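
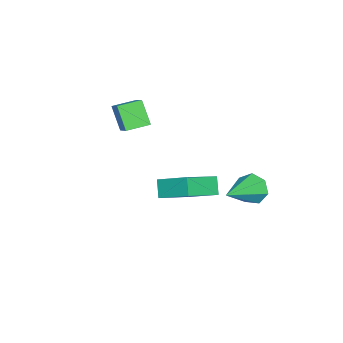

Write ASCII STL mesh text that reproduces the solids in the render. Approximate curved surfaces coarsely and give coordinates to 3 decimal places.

solid 
facet normal -0.888 0.272 -0.371
outer loop
vertex -3.157 4.332 -0.916
vertex -3.539 3.884 -0.331
vertex -3.306 4.681 -0.304
endloop
endfacet
facet normal 0.679 0.696 -0.232
outer loop
vertex -3.157 4.332 -0.916
vertex -3.306 4.681 -0.304
vertex -1.621 3.296 0.471
endloop
endfacet
facet normal -0.888 0.272 -0.371
outer loop
vertex -3.306 4.681 -0.304
vertex -3.539 3.884 -0.331
vertex -3.63 4.43 0.288
endloop
endfacet
facet normal 0.380 0.758 0.530
outer loop
vertex -3.306 4.681 -0.304
vertex -3.63 4.43 0.288
vertex -1.621 3.296 0.471
endloop
endfacet
facet normal -0.888 0.273 -0.371
outer loop
vertex -3.63 4.43 0.288
vertex -3.539 3.884 -0.331
vertex -3.886 3.768 0.414
endloop
endfacet
facet normal 0.013 0.182 0.983
outer loop
vertex -3.63 4.43 0.288
vertex -3.886 3.768 0.414
vertex -1.621 3.296 0.471
endloop
endfacet
facet normal -0.888 0.272 -0.371
outer loop
vertex -3.886 3.768 0.414
vertex -3.539 3.884 -0.331
vertex -3.88 3.194 -0.021
endloop
endfacet
facet normal -0.145 -0.599 0.788
outer loop
vertex -3.886 3.768 0.414
vertex -3.88 3.194 -0.021
vertex -1.621 3.296 0.471
endloop
endfacet
facet normal -0.888 0.272 -0.370
outer loop
vertex -3.88 3.194 -0.021
vertex -3.539 3.884 -0.331
vertex -3.618 3.14 -0.689
endloop
endfacet
facet normal 0.025 -0.996 0.090
outer loop
vertex -3.88 3.194 -0.021
vertex -3.618 3.14 -0.689
vertex -1.621 3.296 0.471
endloop
endfacet
facet normal -0.888 0.273 -0.371
outer loop
vertex -3.618 3.14 -0.689
vertex -3.539 3.884 -0.331
vertex -3.296 3.646 -1.088
endloop
endfacet
facet normal 0.394 -0.711 -0.583
outer loop
vertex -3.618 3.14 -0.689
vertex -3.296 3.646 -1.088
vertex -1.621 3.296 0.471
endloop
endfacet
facet normal -0.888 0.273 -0.371
outer loop
vertex -3.296 3.646 -1.088
vertex -3.539 3.884 -0.331
vertex -3.157 4.332 -0.916
endloop
endfacet
facet normal 0.686 0.043 -0.727
outer loop
vertex -3.296 3.646 -1.088
vertex -3.157 4.332 -0.916
vertex -1.621 3.296 0.471
endloop
endfacet
facet normal -0.594 0.792 0.142
outer loop
vertex -3.814 -1.544 4.029
vertex -2.656 -0.839 4.935
vertex -3.303 -0.962 2.923
endloop
endfacet
facet normal -0.710 -0.432 -0.556
outer loop
vertex -2.644 -1.841 2.765
vertex -3.814 -1.544 4.029
vertex -3.303 -0.962 2.923
endloop
endfacet
facet normal -0.594 0.792 0.143
outer loop
vertex -3.303 -0.962 2.923
vertex -2.656 -0.839 4.935
vertex -2.146 -0.257 3.829
endloop
endfacet
facet normal 0.379 0.431 -0.819
outer loop
vertex -2.146 -0.257 3.829
vertex -2.644 -1.841 2.765
vertex -3.303 -0.962 2.923
endloop
endfacet
facet normal -0.378 -0.431 0.819
outer loop
vertex -3.814 -1.544 4.029
vertex -1.997 -1.718 4.777
vertex -2.656 -0.839 4.935
endloop
endfacet
facet normal -0.710 -0.433 -0.555
outer loop
vertex -3.154 -2.423 3.871
vertex -3.814 -1.544 4.029
vertex -2.644 -1.841 2.765
endloop
endfacet
facet normal -0.378 -0.431 0.819
outer loop
vertex -3.154 -2.423 3.871
vertex -1.997 -1.718 4.777
vertex -3.814 -1.544 4.029
endloop
endfacet
facet normal 0.710 0.433 0.555
outer loop
vertex -2.656 -0.839 4.935
vertex -1.997 -1.718 4.777
vertex -2.146 -0.257 3.829
endloop
endfacet
facet normal 0.378 0.431 -0.819
outer loop
vertex -1.486 -1.136 3.671
vertex -2.644 -1.841 2.765
vertex -2.146 -0.257 3.829
endloop
endfacet
facet normal 0.710 0.433 0.556
outer loop
vertex -2.146 -0.257 3.829
vertex -1.997 -1.718 4.777
vertex -1.486 -1.136 3.671
endloop
endfacet
facet normal 0.594 -0.792 -0.143
outer loop
vertex -1.486 -1.136 3.671
vertex -3.154 -2.423 3.871
vertex -2.644 -1.841 2.765
endloop
endfacet
facet normal 0.594 -0.792 -0.142
outer loop
vertex -1.997 -1.718 4.777
vertex -3.154 -2.423 3.871
vertex -1.486 -1.136 3.671
endloop
endfacet
facet normal -0.566 -0.267 0.780
outer loop
vertex 0.509 2.259 2.9
vertex -0.98 3.083 2.101
vertex 0.128 0.826 2.132
endloop
endfacet
facet normal 0.792 -0.438 0.425
outer loop
vertex 0.66 1.077 1.399
vertex 0.509 2.259 2.9
vertex 0.128 0.826 2.132
endloop
endfacet
facet normal -0.566 -0.267 0.780
outer loop
vertex 0.128 0.826 2.132
vertex -0.98 3.083 2.101
vertex -1.361 1.65 1.333
endloop
endfacet
facet normal -0.228 -0.858 -0.460
outer loop
vertex -1.361 1.65 1.333
vertex 0.66 1.077 1.399
vertex 0.128 0.826 2.132
endloop
endfacet
facet normal 0.228 0.858 0.460
outer loop
vertex 0.509 2.259 2.9
vertex -0.448 3.334 1.368
vertex -0.98 3.083 2.101
endloop
endfacet
facet normal 0.792 -0.438 0.425
outer loop
vertex 1.041 2.51 2.167
vertex 0.509 2.259 2.9
vertex 0.66 1.077 1.399
endloop
endfacet
facet normal 0.228 0.858 0.460
outer loop
vertex 1.041 2.51 2.167
vertex -0.448 3.334 1.368
vertex 0.509 2.259 2.9
endloop
endfacet
facet normal -0.792 0.438 -0.425
outer loop
vertex -0.98 3.083 2.101
vertex -0.448 3.334 1.368
vertex -1.361 1.65 1.333
endloop
endfacet
facet normal -0.228 -0.858 -0.460
outer loop
vertex -0.829 1.901 0.6
vertex 0.66 1.077 1.399
vertex -1.361 1.65 1.333
endloop
endfacet
facet normal -0.792 0.438 -0.425
outer loop
vertex -1.361 1.65 1.333
vertex -0.448 3.334 1.368
vertex -0.829 1.901 0.6
endloop
endfacet
facet normal 0.566 0.267 -0.780
outer loop
vertex -0.829 1.901 0.6
vertex 1.041 2.51 2.167
vertex 0.66 1.077 1.399
endloop
endfacet
facet normal 0.566 0.267 -0.780
outer loop
vertex -0.448 3.334 1.368
vertex 1.041 2.51 2.167
vertex -0.829 1.901 0.6
endloop
endfacet

endsolid


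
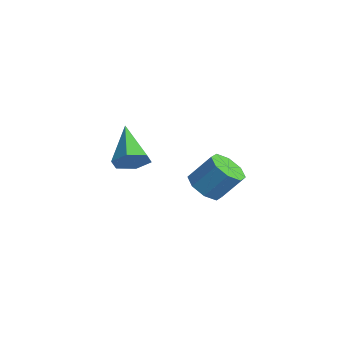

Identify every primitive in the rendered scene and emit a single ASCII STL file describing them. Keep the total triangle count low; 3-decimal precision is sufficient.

solid 
facet normal -0.314 -0.543 -0.779
outer loop
vertex 0.797 2.034 -4.181
vertex 0.234 2.396 -4.206
vertex 0.841 2.445 -4.485
endloop
endfacet
facet normal 0.945 -0.253 -0.205
outer loop
vertex 0.797 2.034 -4.181
vertex 0.841 2.445 -4.485
vertex 1.149 2.642 -3.309
endloop
endfacet
facet normal 0.945 -0.253 -0.205
outer loop
vertex 1.149 2.642 -3.309
vertex 0.841 2.445 -4.485
vertex 1.193 3.053 -3.613
endloop
endfacet
facet normal 0.314 0.543 0.779
outer loop
vertex 1.149 2.642 -3.309
vertex 1.193 3.053 -3.613
vertex 0.586 3.004 -3.334
endloop
endfacet
facet normal -0.314 -0.544 -0.778
outer loop
vertex 0.841 2.445 -4.485
vertex 0.234 2.396 -4.206
vertex 0.529 2.827 -4.626
endloop
endfacet
facet normal 0.729 0.387 -0.564
outer loop
vertex 0.841 2.445 -4.485
vertex 0.529 2.827 -4.626
vertex 1.193 3.053 -3.613
endloop
endfacet
facet normal 0.729 0.388 -0.564
outer loop
vertex 1.193 3.053 -3.613
vertex 0.529 2.827 -4.626
vertex 0.881 3.435 -3.753
endloop
endfacet
facet normal 0.314 0.542 0.779
outer loop
vertex 1.193 3.053 -3.613
vertex 0.881 3.435 -3.753
vertex 0.586 3.004 -3.334
endloop
endfacet
facet normal -0.316 -0.543 -0.778
outer loop
vertex 0.529 2.827 -4.626
vertex 0.234 2.396 -4.206
vertex 0.044 2.957 -4.52
endloop
endfacet
facet normal 0.085 0.801 -0.592
outer loop
vertex 0.529 2.827 -4.626
vertex 0.044 2.957 -4.52
vertex 0.881 3.435 -3.753
endloop
endfacet
facet normal 0.086 0.800 -0.593
outer loop
vertex 0.881 3.435 -3.753
vertex 0.044 2.957 -4.52
vertex 0.397 3.565 -3.648
endloop
endfacet
facet normal 0.315 0.542 0.779
outer loop
vertex 0.881 3.435 -3.753
vertex 0.397 3.565 -3.648
vertex 0.586 3.004 -3.334
endloop
endfacet
facet normal -0.314 -0.542 -0.779
outer loop
vertex 0.044 2.957 -4.52
vertex 0.234 2.396 -4.206
vertex -0.329 2.758 -4.231
endloop
endfacet
facet normal -0.609 0.745 -0.273
outer loop
vertex 0.044 2.957 -4.52
vertex -0.329 2.758 -4.231
vertex 0.397 3.565 -3.648
endloop
endfacet
facet normal -0.608 0.745 -0.274
outer loop
vertex 0.397 3.565 -3.648
vertex -0.329 2.758 -4.231
vertex 0.023 3.366 -3.359
endloop
endfacet
facet normal 0.314 0.542 0.780
outer loop
vertex 0.397 3.565 -3.648
vertex 0.023 3.366 -3.359
vertex 0.586 3.004 -3.334
endloop
endfacet
facet normal -0.314 -0.543 -0.779
outer loop
vertex -0.329 2.758 -4.231
vertex 0.234 2.396 -4.206
vertex -0.373 2.347 -3.927
endloop
endfacet
facet normal -0.945 0.253 0.205
outer loop
vertex -0.329 2.758 -4.231
vertex -0.373 2.347 -3.927
vertex 0.023 3.366 -3.359
endloop
endfacet
facet normal -0.945 0.253 0.205
outer loop
vertex 0.023 3.366 -3.359
vertex -0.373 2.347 -3.927
vertex -0.021 2.955 -3.055
endloop
endfacet
facet normal 0.314 0.543 0.779
outer loop
vertex 0.023 3.366 -3.359
vertex -0.021 2.955 -3.055
vertex 0.586 3.004 -3.334
endloop
endfacet
facet normal -0.314 -0.542 -0.779
outer loop
vertex -0.373 2.347 -3.927
vertex 0.234 2.396 -4.206
vertex -0.061 1.965 -3.787
endloop
endfacet
facet normal -0.728 -0.388 0.565
outer loop
vertex -0.373 2.347 -3.927
vertex -0.061 1.965 -3.787
vertex -0.021 2.955 -3.055
endloop
endfacet
facet normal -0.729 -0.387 0.564
outer loop
vertex -0.021 2.955 -3.055
vertex -0.061 1.965 -3.787
vertex 0.291 2.573 -2.914
endloop
endfacet
facet normal 0.314 0.544 0.778
outer loop
vertex -0.021 2.955 -3.055
vertex 0.291 2.573 -2.914
vertex 0.586 3.004 -3.334
endloop
endfacet
facet normal -0.315 -0.542 -0.779
outer loop
vertex -0.061 1.965 -3.787
vertex 0.234 2.396 -4.206
vertex 0.423 1.835 -3.892
endloop
endfacet
facet normal -0.087 -0.801 0.593
outer loop
vertex -0.061 1.965 -3.787
vertex 0.423 1.835 -3.892
vertex 0.291 2.573 -2.914
endloop
endfacet
facet normal -0.085 -0.801 0.593
outer loop
vertex 0.291 2.573 -2.914
vertex 0.423 1.835 -3.892
vertex 0.776 2.443 -3.02
endloop
endfacet
facet normal 0.316 0.543 0.778
outer loop
vertex 0.291 2.573 -2.914
vertex 0.776 2.443 -3.02
vertex 0.586 3.004 -3.334
endloop
endfacet
facet normal -0.314 -0.542 -0.780
outer loop
vertex 0.423 1.835 -3.892
vertex 0.234 2.396 -4.206
vertex 0.797 2.034 -4.181
endloop
endfacet
facet normal 0.608 -0.745 0.274
outer loop
vertex 0.423 1.835 -3.892
vertex 0.797 2.034 -4.181
vertex 0.776 2.443 -3.02
endloop
endfacet
facet normal 0.609 -0.745 0.273
outer loop
vertex 0.776 2.443 -3.02
vertex 0.797 2.034 -4.181
vertex 1.149 2.642 -3.309
endloop
endfacet
facet normal 0.314 0.542 0.779
outer loop
vertex 0.776 2.443 -3.02
vertex 1.149 2.642 -3.309
vertex 0.586 3.004 -3.334
endloop
endfacet
facet normal 0.794 -0.298 -0.529
outer loop
vertex 1.841 -0.475 -1.085
vertex 1.48 -0.778 -1.456
vertex 1.618 -0.205 -1.572
endloop
endfacet
facet normal 0.186 0.893 0.410
outer loop
vertex 1.841 -0.475 -1.085
vertex 1.618 -0.205 -1.572
vertex 0.32 -0.342 -0.684
endloop
endfacet
facet normal 0.794 -0.298 -0.529
outer loop
vertex 1.618 -0.205 -1.572
vertex 1.48 -0.778 -1.456
vertex 1.257 -0.508 -1.943
endloop
endfacet
facet normal -0.344 0.863 -0.370
outer loop
vertex 1.618 -0.205 -1.572
vertex 1.257 -0.508 -1.943
vertex 0.32 -0.342 -0.684
endloop
endfacet
facet normal 0.795 -0.298 -0.529
outer loop
vertex 1.257 -0.508 -1.943
vertex 1.48 -0.778 -1.456
vertex 1.119 -1.08 -1.828
endloop
endfacet
facet normal -0.796 0.071 -0.602
outer loop
vertex 1.257 -0.508 -1.943
vertex 1.119 -1.08 -1.828
vertex 0.32 -0.342 -0.684
endloop
endfacet
facet normal 0.795 -0.298 -0.529
outer loop
vertex 1.119 -1.08 -1.828
vertex 1.48 -0.778 -1.456
vertex 1.342 -1.35 -1.341
endloop
endfacet
facet normal -0.719 -0.693 -0.055
outer loop
vertex 1.119 -1.08 -1.828
vertex 1.342 -1.35 -1.341
vertex 0.32 -0.342 -0.684
endloop
endfacet
facet normal 0.795 -0.298 -0.529
outer loop
vertex 1.342 -1.35 -1.341
vertex 1.48 -0.778 -1.456
vertex 1.703 -1.048 -0.969
endloop
endfacet
facet normal -0.190 -0.664 0.723
outer loop
vertex 1.342 -1.35 -1.341
vertex 1.703 -1.048 -0.969
vertex 0.32 -0.342 -0.684
endloop
endfacet
facet normal 0.794 -0.298 -0.529
outer loop
vertex 1.703 -1.048 -0.969
vertex 1.48 -0.778 -1.456
vertex 1.841 -0.475 -1.085
endloop
endfacet
facet normal 0.263 0.130 0.956
outer loop
vertex 1.703 -1.048 -0.969
vertex 1.841 -0.475 -1.085
vertex 0.32 -0.342 -0.684
endloop
endfacet

endsolid


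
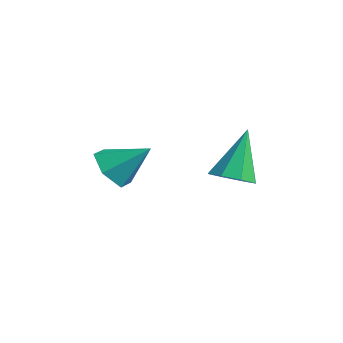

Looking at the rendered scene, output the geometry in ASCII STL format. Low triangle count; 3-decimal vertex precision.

solid 
facet normal -0.541 -0.572 -0.617
outer loop
vertex -1.826 -0.682 1.498
vertex -2.389 -0.557 1.876
vertex -2.228 -0.141 1.349
endloop
endfacet
facet normal 0.786 0.475 -0.396
outer loop
vertex -1.826 -0.682 1.498
vertex -2.228 -0.141 1.349
vertex -1.751 0.117 2.604
endloop
endfacet
facet normal -0.542 -0.571 -0.616
outer loop
vertex -2.228 -0.141 1.349
vertex -2.389 -0.557 1.876
vertex -2.791 -0.016 1.728
endloop
endfacet
facet normal 0.065 0.972 -0.224
outer loop
vertex -2.228 -0.141 1.349
vertex -2.791 -0.016 1.728
vertex -1.751 0.117 2.604
endloop
endfacet
facet normal -0.541 -0.571 -0.618
outer loop
vertex -2.791 -0.016 1.728
vertex -2.389 -0.557 1.876
vertex -2.953 -0.432 2.254
endloop
endfacet
facet normal -0.476 0.755 0.451
outer loop
vertex -2.791 -0.016 1.728
vertex -2.953 -0.432 2.254
vertex -1.751 0.117 2.604
endloop
endfacet
facet normal -0.541 -0.571 -0.618
outer loop
vertex -2.953 -0.432 2.254
vertex -2.389 -0.557 1.876
vertex -2.551 -0.973 2.402
endloop
endfacet
facet normal -0.296 0.041 0.954
outer loop
vertex -2.953 -0.432 2.254
vertex -2.551 -0.973 2.402
vertex -1.751 0.117 2.604
endloop
endfacet
facet normal -0.541 -0.570 -0.618
outer loop
vertex -2.551 -0.973 2.402
vertex -2.389 -0.557 1.876
vertex -1.988 -1.098 2.024
endloop
endfacet
facet normal 0.424 -0.456 0.782
outer loop
vertex -2.551 -0.973 2.402
vertex -1.988 -1.098 2.024
vertex -1.751 0.117 2.604
endloop
endfacet
facet normal -0.541 -0.570 -0.618
outer loop
vertex -1.988 -1.098 2.024
vertex -2.389 -0.557 1.876
vertex -1.826 -0.682 1.498
endloop
endfacet
facet normal 0.965 -0.240 0.108
outer loop
vertex -1.988 -1.098 2.024
vertex -1.826 -0.682 1.498
vertex -1.751 0.117 2.604
endloop
endfacet
facet normal 0.219 -0.460 -0.860
outer loop
vertex -0.751 2.038 1.412
vertex -1.327 2.197 1.18
vertex -0.748 2.471 1.181
endloop
endfacet
facet normal 0.837 0.253 0.485
outer loop
vertex -0.751 2.038 1.412
vertex -0.748 2.471 1.181
vertex -1.673 2.923 2.54
endloop
endfacet
facet normal 0.218 -0.459 -0.861
outer loop
vertex -0.748 2.471 1.181
vertex -1.327 2.197 1.18
vertex -1.084 2.743 0.951
endloop
endfacet
facet normal 0.573 0.810 0.121
outer loop
vertex -0.748 2.471 1.181
vertex -1.084 2.743 0.951
vertex -1.673 2.923 2.54
endloop
endfacet
facet normal 0.221 -0.459 -0.861
outer loop
vertex -1.084 2.743 0.951
vertex -1.327 2.197 1.18
vertex -1.562 2.695 0.854
endloop
endfacet
facet normal -0.071 0.988 -0.138
outer loop
vertex -1.084 2.743 0.951
vertex -1.562 2.695 0.854
vertex -1.673 2.923 2.54
endloop
endfacet
facet normal 0.219 -0.460 -0.861
outer loop
vertex -1.562 2.695 0.854
vertex -1.327 2.197 1.18
vertex -1.902 2.355 0.949
endloop
endfacet
facet normal -0.719 0.680 -0.139
outer loop
vertex -1.562 2.695 0.854
vertex -1.902 2.355 0.949
vertex -1.673 2.923 2.54
endloop
endfacet
facet normal 0.219 -0.460 -0.861
outer loop
vertex -1.902 2.355 0.949
vertex -1.327 2.197 1.18
vertex -1.905 1.923 1.179
endloop
endfacet
facet normal -0.991 0.070 0.118
outer loop
vertex -1.902 2.355 0.949
vertex -1.905 1.923 1.179
vertex -1.673 2.923 2.54
endloop
endfacet
facet normal 0.219 -0.460 -0.861
outer loop
vertex -1.905 1.923 1.179
vertex -1.327 2.197 1.18
vertex -1.569 1.651 1.41
endloop
endfacet
facet normal -0.727 -0.488 0.483
outer loop
vertex -1.905 1.923 1.179
vertex -1.569 1.651 1.41
vertex -1.673 2.923 2.54
endloop
endfacet
facet normal 0.219 -0.460 -0.861
outer loop
vertex -1.569 1.651 1.41
vertex -1.327 2.197 1.18
vertex -1.092 1.699 1.506
endloop
endfacet
facet normal -0.082 -0.666 0.742
outer loop
vertex -1.569 1.651 1.41
vertex -1.092 1.699 1.506
vertex -1.673 2.923 2.54
endloop
endfacet
facet normal 0.220 -0.460 -0.861
outer loop
vertex -1.092 1.699 1.506
vertex -1.327 2.197 1.18
vertex -0.751 2.038 1.412
endloop
endfacet
facet normal 0.563 -0.361 0.743
outer loop
vertex -1.092 1.699 1.506
vertex -0.751 2.038 1.412
vertex -1.673 2.923 2.54
endloop
endfacet

endsolid


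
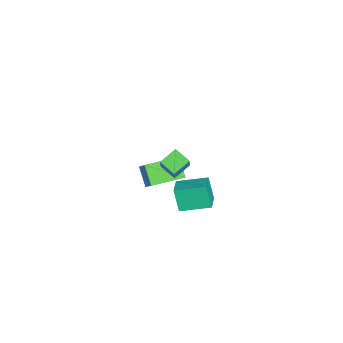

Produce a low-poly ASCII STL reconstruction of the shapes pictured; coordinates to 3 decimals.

solid 
facet normal -0.524 0.013 -0.852
outer loop
vertex 0.983 0.187 2.582
vertex 1.589 0.881 2.22
vertex 1.623 -0.583 2.176
endloop
endfacet
facet normal -0.612 -0.701 0.366
outer loop
vertex 2.351 -0.601 3.36
vertex 0.983 0.187 2.582
vertex 1.623 -0.583 2.176
endloop
endfacet
facet normal -0.524 0.013 -0.852
outer loop
vertex 1.623 -0.583 2.176
vertex 1.589 0.881 2.22
vertex 2.229 0.112 1.814
endloop
endfacet
facet normal 0.593 -0.712 -0.375
outer loop
vertex 2.229 0.112 1.814
vertex 2.351 -0.601 3.36
vertex 1.623 -0.583 2.176
endloop
endfacet
facet normal -0.592 0.713 0.375
outer loop
vertex 0.983 0.187 2.582
vertex 2.317 0.863 3.404
vertex 1.589 0.881 2.22
endloop
endfacet
facet normal -0.612 -0.702 0.365
outer loop
vertex 1.711 0.168 3.766
vertex 0.983 0.187 2.582
vertex 2.351 -0.601 3.36
endloop
endfacet
facet normal -0.593 0.712 0.376
outer loop
vertex 1.711 0.168 3.766
vertex 2.317 0.863 3.404
vertex 0.983 0.187 2.582
endloop
endfacet
facet normal 0.612 0.702 -0.365
outer loop
vertex 1.589 0.881 2.22
vertex 2.317 0.863 3.404
vertex 2.229 0.112 1.814
endloop
endfacet
facet normal 0.592 -0.713 -0.376
outer loop
vertex 2.957 0.093 2.998
vertex 2.351 -0.601 3.36
vertex 2.229 0.112 1.814
endloop
endfacet
facet normal 0.612 0.701 -0.365
outer loop
vertex 2.229 0.112 1.814
vertex 2.317 0.863 3.404
vertex 2.957 0.093 2.998
endloop
endfacet
facet normal 0.524 -0.013 0.852
outer loop
vertex 2.957 0.093 2.998
vertex 1.711 0.168 3.766
vertex 2.351 -0.601 3.36
endloop
endfacet
facet normal 0.524 -0.013 0.852
outer loop
vertex 2.317 0.863 3.404
vertex 1.711 0.168 3.766
vertex 2.957 0.093 2.998
endloop
endfacet
facet normal -0.620 -0.166 -0.767
outer loop
vertex -4.033 -1.836 -4.189
vertex -4.643 0.003 -4.094
vertex -3.077 -1.475 -5.04
endloop
endfacet
facet normal 0.314 -0.948 -0.049
outer loop
vertex -1.837 -1.143 -3.506
vertex -4.033 -1.836 -4.189
vertex -3.077 -1.475 -5.04
endloop
endfacet
facet normal -0.620 -0.166 -0.767
outer loop
vertex -3.077 -1.475 -5.04
vertex -4.643 0.003 -4.094
vertex -3.687 0.364 -4.945
endloop
endfacet
facet normal 0.719 0.272 -0.640
outer loop
vertex -3.687 0.364 -4.945
vertex -1.837 -1.143 -3.506
vertex -3.077 -1.475 -5.04
endloop
endfacet
facet normal -0.719 -0.272 0.640
outer loop
vertex -4.033 -1.836 -4.189
vertex -3.403 0.335 -2.56
vertex -4.643 0.003 -4.094
endloop
endfacet
facet normal 0.314 -0.948 -0.049
outer loop
vertex -2.793 -1.504 -2.655
vertex -4.033 -1.836 -4.189
vertex -1.837 -1.143 -3.506
endloop
endfacet
facet normal -0.719 -0.272 0.640
outer loop
vertex -2.793 -1.504 -2.655
vertex -3.403 0.335 -2.56
vertex -4.033 -1.836 -4.189
endloop
endfacet
facet normal -0.314 0.948 0.049
outer loop
vertex -4.643 0.003 -4.094
vertex -3.403 0.335 -2.56
vertex -3.687 0.364 -4.945
endloop
endfacet
facet normal 0.719 0.272 -0.640
outer loop
vertex -2.447 0.696 -3.411
vertex -1.837 -1.143 -3.506
vertex -3.687 0.364 -4.945
endloop
endfacet
facet normal -0.314 0.948 0.049
outer loop
vertex -3.687 0.364 -4.945
vertex -3.403 0.335 -2.56
vertex -2.447 0.696 -3.411
endloop
endfacet
facet normal 0.620 0.166 0.767
outer loop
vertex -2.447 0.696 -3.411
vertex -2.793 -1.504 -2.655
vertex -1.837 -1.143 -3.506
endloop
endfacet
facet normal 0.620 0.166 0.767
outer loop
vertex -3.403 0.335 -2.56
vertex -2.793 -1.504 -2.655
vertex -2.447 0.696 -3.411
endloop
endfacet
facet normal -0.925 0.106 -0.364
outer loop
vertex -1.929 0.192 -3.199
vertex -1.889 1.925 -2.795
vertex -1.38 0.484 -4.509
endloop
endfacet
facet normal -0.022 -0.974 -0.226
outer loop
vertex -0.251 0.355 -4.065
vertex -1.929 0.192 -3.199
vertex -1.38 0.484 -4.509
endloop
endfacet
facet normal -0.926 0.106 -0.364
outer loop
vertex -1.38 0.484 -4.509
vertex -1.889 1.925 -2.795
vertex -1.341 2.218 -4.105
endloop
endfacet
facet normal 0.378 0.202 -0.903
outer loop
vertex -1.341 2.218 -4.105
vertex -0.251 0.355 -4.065
vertex -1.38 0.484 -4.509
endloop
endfacet
facet normal -0.378 -0.202 0.903
outer loop
vertex -1.929 0.192 -3.199
vertex -0.76 1.796 -2.351
vertex -1.889 1.925 -2.795
endloop
endfacet
facet normal -0.023 -0.974 -0.227
outer loop
vertex -0.799 0.062 -2.755
vertex -1.929 0.192 -3.199
vertex -0.251 0.355 -4.065
endloop
endfacet
facet normal -0.378 -0.202 0.903
outer loop
vertex -0.799 0.062 -2.755
vertex -0.76 1.796 -2.351
vertex -1.929 0.192 -3.199
endloop
endfacet
facet normal 0.022 0.974 0.227
outer loop
vertex -1.889 1.925 -2.795
vertex -0.76 1.796 -2.351
vertex -1.341 2.218 -4.105
endloop
endfacet
facet normal 0.378 0.202 -0.903
outer loop
vertex -0.211 2.088 -3.661
vertex -0.251 0.355 -4.065
vertex -1.341 2.218 -4.105
endloop
endfacet
facet normal 0.023 0.974 0.227
outer loop
vertex -1.341 2.218 -4.105
vertex -0.76 1.796 -2.351
vertex -0.211 2.088 -3.661
endloop
endfacet
facet normal 0.926 -0.106 0.363
outer loop
vertex -0.211 2.088 -3.661
vertex -0.799 0.062 -2.755
vertex -0.251 0.355 -4.065
endloop
endfacet
facet normal 0.925 -0.106 0.364
outer loop
vertex -0.76 1.796 -2.351
vertex -0.799 0.062 -2.755
vertex -0.211 2.088 -3.661
endloop
endfacet

endsolid


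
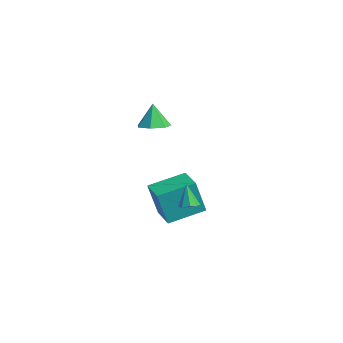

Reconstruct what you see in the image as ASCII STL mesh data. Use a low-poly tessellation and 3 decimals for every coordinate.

solid 
facet normal -0.998 0.055 -0.020
outer loop
vertex -0.05 -2.845 -2.284
vertex 0.045 -0.916 -1.764
vertex 0.017 -2.326 -4.224
endloop
endfacet
facet normal -0.048 -0.965 -0.260
outer loop
vertex 1.435 -2.404 -4.196
vertex -0.05 -2.845 -2.284
vertex 0.017 -2.326 -4.224
endloop
endfacet
facet normal -0.998 0.055 -0.020
outer loop
vertex 0.017 -2.326 -4.224
vertex 0.045 -0.916 -1.764
vertex 0.113 -0.397 -3.705
endloop
endfacet
facet normal 0.033 0.258 -0.966
outer loop
vertex 0.113 -0.397 -3.705
vertex 1.435 -2.404 -4.196
vertex 0.017 -2.326 -4.224
endloop
endfacet
facet normal -0.033 -0.259 0.965
outer loop
vertex -0.05 -2.845 -2.284
vertex 1.463 -0.994 -1.736
vertex 0.045 -0.916 -1.764
endloop
endfacet
facet normal -0.048 -0.965 -0.260
outer loop
vertex 1.367 -2.923 -2.255
vertex -0.05 -2.845 -2.284
vertex 1.435 -2.404 -4.196
endloop
endfacet
facet normal -0.034 -0.258 0.966
outer loop
vertex 1.367 -2.923 -2.255
vertex 1.463 -0.994 -1.736
vertex -0.05 -2.845 -2.284
endloop
endfacet
facet normal 0.048 0.965 0.260
outer loop
vertex 0.045 -0.916 -1.764
vertex 1.463 -0.994 -1.736
vertex 0.113 -0.397 -3.705
endloop
endfacet
facet normal 0.034 0.259 -0.965
outer loop
vertex 1.53 -0.475 -3.676
vertex 1.435 -2.404 -4.196
vertex 0.113 -0.397 -3.705
endloop
endfacet
facet normal 0.048 0.965 0.260
outer loop
vertex 0.113 -0.397 -3.705
vertex 1.463 -0.994 -1.736
vertex 1.53 -0.475 -3.676
endloop
endfacet
facet normal 0.998 -0.055 0.020
outer loop
vertex 1.53 -0.475 -3.676
vertex 1.367 -2.923 -2.255
vertex 1.435 -2.404 -4.196
endloop
endfacet
facet normal 0.998 -0.055 0.020
outer loop
vertex 1.463 -0.994 -1.736
vertex 1.367 -2.923 -2.255
vertex 1.53 -0.475 -3.676
endloop
endfacet
facet normal 0.272 -0.079 -0.959
outer loop
vertex 1.843 -2.711 2.521
vertex 1.101 -2.973 2.332
vertex 1.379 -2.212 2.348
endloop
endfacet
facet normal 0.483 0.652 0.584
outer loop
vertex 1.843 -2.711 2.521
vertex 1.379 -2.212 2.348
vertex 0.739 -2.867 3.608
endloop
endfacet
facet normal 0.272 -0.079 -0.959
outer loop
vertex 1.379 -2.212 2.348
vertex 1.101 -2.973 2.332
vertex 0.705 -2.287 2.163
endloop
endfacet
facet normal -0.202 0.907 0.369
outer loop
vertex 1.379 -2.212 2.348
vertex 0.705 -2.287 2.163
vertex 0.739 -2.867 3.608
endloop
endfacet
facet normal 0.271 -0.080 -0.959
outer loop
vertex 0.705 -2.287 2.163
vertex 1.101 -2.973 2.332
vertex 0.329 -2.877 2.106
endloop
endfacet
facet normal -0.832 0.508 0.224
outer loop
vertex 0.705 -2.287 2.163
vertex 0.329 -2.877 2.106
vertex 0.739 -2.867 3.608
endloop
endfacet
facet normal 0.271 -0.080 -0.959
outer loop
vertex 0.329 -2.877 2.106
vertex 1.101 -2.973 2.332
vertex 0.534 -3.54 2.219
endloop
endfacet
facet normal -0.935 -0.245 0.257
outer loop
vertex 0.329 -2.877 2.106
vertex 0.534 -3.54 2.219
vertex 0.739 -2.867 3.608
endloop
endfacet
facet normal 0.271 -0.080 -0.959
outer loop
vertex 0.534 -3.54 2.219
vertex 1.101 -2.973 2.332
vertex 1.166 -3.776 2.417
endloop
endfacet
facet normal -0.432 -0.785 0.444
outer loop
vertex 0.534 -3.54 2.219
vertex 1.166 -3.776 2.417
vertex 0.739 -2.867 3.608
endloop
endfacet
facet normal 0.273 -0.079 -0.959
outer loop
vertex 1.166 -3.776 2.417
vertex 1.101 -2.973 2.332
vertex 1.748 -3.407 2.552
endloop
endfacet
facet normal 0.297 -0.705 0.644
outer loop
vertex 1.166 -3.776 2.417
vertex 1.748 -3.407 2.552
vertex 0.739 -2.867 3.608
endloop
endfacet
facet normal 0.272 -0.080 -0.959
outer loop
vertex 1.748 -3.407 2.552
vertex 1.101 -2.973 2.332
vertex 1.843 -2.711 2.521
endloop
endfacet
facet normal 0.705 -0.065 0.706
outer loop
vertex 1.748 -3.407 2.552
vertex 1.843 -2.711 2.521
vertex 0.739 -2.867 3.608
endloop
endfacet
facet normal 0.371 -0.042 -0.928
outer loop
vertex 3.349 -1.712 -2.159
vertex 2.915 -1.947 -2.322
vertex 3.073 -1.453 -2.281
endloop
endfacet
facet normal 0.452 0.726 0.518
outer loop
vertex 3.349 -1.712 -2.159
vertex 3.073 -1.453 -2.281
vertex 2.425 -1.893 -1.098
endloop
endfacet
facet normal 0.371 -0.041 -0.928
outer loop
vertex 3.073 -1.453 -2.281
vertex 2.915 -1.947 -2.322
vertex 2.704 -1.483 -2.427
endloop
endfacet
facet normal -0.178 0.950 0.256
outer loop
vertex 3.073 -1.453 -2.281
vertex 2.704 -1.483 -2.427
vertex 2.425 -1.893 -1.098
endloop
endfacet
facet normal 0.372 -0.041 -0.927
outer loop
vertex 2.704 -1.483 -2.427
vertex 2.915 -1.947 -2.322
vertex 2.459 -1.785 -2.512
endloop
endfacet
facet normal -0.780 0.625 0.029
outer loop
vertex 2.704 -1.483 -2.427
vertex 2.459 -1.785 -2.512
vertex 2.425 -1.893 -1.098
endloop
endfacet
facet normal 0.372 -0.040 -0.927
outer loop
vertex 2.459 -1.785 -2.512
vertex 2.915 -1.947 -2.322
vertex 2.481 -2.182 -2.486
endloop
endfacet
facet normal -0.998 -0.057 -0.028
outer loop
vertex 2.459 -1.785 -2.512
vertex 2.481 -2.182 -2.486
vertex 2.425 -1.893 -1.098
endloop
endfacet
facet normal 0.372 -0.039 -0.927
outer loop
vertex 2.481 -2.182 -2.486
vertex 2.915 -1.947 -2.322
vertex 2.758 -2.441 -2.364
endloop
endfacet
facet normal -0.705 -0.699 0.117
outer loop
vertex 2.481 -2.182 -2.486
vertex 2.758 -2.441 -2.364
vertex 2.425 -1.893 -1.098
endloop
endfacet
facet normal 0.374 -0.040 -0.927
outer loop
vertex 2.758 -2.441 -2.364
vertex 2.915 -1.947 -2.322
vertex 3.126 -2.41 -2.217
endloop
endfacet
facet normal -0.074 -0.922 0.380
outer loop
vertex 2.758 -2.441 -2.364
vertex 3.126 -2.41 -2.217
vertex 2.425 -1.893 -1.098
endloop
endfacet
facet normal 0.371 -0.041 -0.928
outer loop
vertex 3.126 -2.41 -2.217
vertex 2.915 -1.947 -2.322
vertex 3.372 -2.108 -2.132
endloop
endfacet
facet normal 0.525 -0.598 0.605
outer loop
vertex 3.126 -2.41 -2.217
vertex 3.372 -2.108 -2.132
vertex 2.425 -1.893 -1.098
endloop
endfacet
facet normal 0.371 -0.042 -0.928
outer loop
vertex 3.372 -2.108 -2.132
vertex 2.915 -1.947 -2.322
vertex 3.349 -1.712 -2.159
endloop
endfacet
facet normal 0.744 0.088 0.663
outer loop
vertex 3.372 -2.108 -2.132
vertex 3.349 -1.712 -2.159
vertex 2.425 -1.893 -1.098
endloop
endfacet

endsolid


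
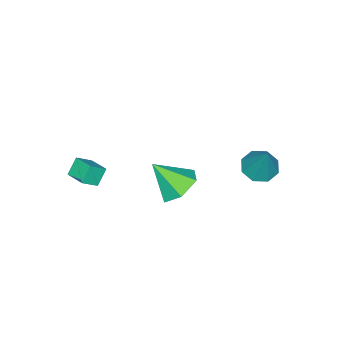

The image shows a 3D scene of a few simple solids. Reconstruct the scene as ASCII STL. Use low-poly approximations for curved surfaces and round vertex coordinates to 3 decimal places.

solid 
facet normal -0.710 0.350 -0.612
outer loop
vertex 2.538 -3.496 2.656
vertex 2.845 -2.504 2.867
vertex 3.135 -3.53 1.944
endloop
endfacet
facet normal -0.291 -0.936 -0.199
outer loop
vertex 3.795 -3.856 2.513
vertex 2.538 -3.496 2.656
vertex 3.135 -3.53 1.944
endloop
endfacet
facet normal -0.709 0.350 -0.612
outer loop
vertex 3.135 -3.53 1.944
vertex 2.845 -2.504 2.867
vertex 3.443 -2.538 2.155
endloop
endfacet
facet normal 0.642 -0.036 -0.766
outer loop
vertex 3.443 -2.538 2.155
vertex 3.795 -3.856 2.513
vertex 3.135 -3.53 1.944
endloop
endfacet
facet normal -0.642 0.036 0.766
outer loop
vertex 2.538 -3.496 2.656
vertex 3.505 -2.83 3.436
vertex 2.845 -2.504 2.867
endloop
endfacet
facet normal -0.291 -0.936 -0.199
outer loop
vertex 3.197 -3.822 3.225
vertex 2.538 -3.496 2.656
vertex 3.795 -3.856 2.513
endloop
endfacet
facet normal -0.643 0.037 0.765
outer loop
vertex 3.197 -3.822 3.225
vertex 3.505 -2.83 3.436
vertex 2.538 -3.496 2.656
endloop
endfacet
facet normal 0.290 0.936 0.199
outer loop
vertex 2.845 -2.504 2.867
vertex 3.505 -2.83 3.436
vertex 3.443 -2.538 2.155
endloop
endfacet
facet normal 0.643 -0.036 -0.765
outer loop
vertex 4.102 -2.864 2.724
vertex 3.795 -3.856 2.513
vertex 3.443 -2.538 2.155
endloop
endfacet
facet normal 0.291 0.936 0.199
outer loop
vertex 3.443 -2.538 2.155
vertex 3.505 -2.83 3.436
vertex 4.102 -2.864 2.724
endloop
endfacet
facet normal 0.709 -0.350 0.612
outer loop
vertex 4.102 -2.864 2.724
vertex 3.197 -3.822 3.225
vertex 3.795 -3.856 2.513
endloop
endfacet
facet normal 0.709 -0.350 0.612
outer loop
vertex 3.505 -2.83 3.436
vertex 3.197 -3.822 3.225
vertex 4.102 -2.864 2.724
endloop
endfacet
facet normal -0.304 -0.354 -0.885
outer loop
vertex -1.587 1.538 1.236
vertex -2.326 2.012 1.3
vertex -1.523 2.153 0.968
endloop
endfacet
facet normal 0.994 -0.062 0.095
outer loop
vertex -1.587 1.538 1.236
vertex -1.523 2.153 0.968
vertex -1.694 2.748 3.14
endloop
endfacet
facet normal -0.304 -0.354 -0.885
outer loop
vertex -1.523 2.153 0.968
vertex -2.326 2.012 1.3
vertex -1.93 2.685 0.895
endloop
endfacet
facet normal 0.797 0.596 -0.100
outer loop
vertex -1.523 2.153 0.968
vertex -1.93 2.685 0.895
vertex -1.694 2.748 3.14
endloop
endfacet
facet normal -0.304 -0.354 -0.885
outer loop
vertex -1.93 2.685 0.895
vertex -2.326 2.012 1.3
vertex -2.568 2.823 1.059
endloop
endfacet
facet normal 0.199 0.979 -0.048
outer loop
vertex -1.93 2.685 0.895
vertex -2.568 2.823 1.059
vertex -1.694 2.748 3.14
endloop
endfacet
facet normal -0.303 -0.353 -0.885
outer loop
vertex -2.568 2.823 1.059
vertex -2.326 2.012 1.3
vertex -3.065 2.486 1.364
endloop
endfacet
facet normal -0.451 0.865 0.221
outer loop
vertex -2.568 2.823 1.059
vertex -3.065 2.486 1.364
vertex -1.694 2.748 3.14
endloop
endfacet
facet normal -0.304 -0.354 -0.884
outer loop
vertex -3.065 2.486 1.364
vertex -2.326 2.012 1.3
vertex -3.128 1.871 1.632
endloop
endfacet
facet normal -0.773 0.319 0.549
outer loop
vertex -3.065 2.486 1.364
vertex -3.128 1.871 1.632
vertex -1.694 2.748 3.14
endloop
endfacet
facet normal -0.304 -0.353 -0.885
outer loop
vertex -3.128 1.871 1.632
vertex -2.326 2.012 1.3
vertex -2.722 1.339 1.705
endloop
endfacet
facet normal -0.576 -0.338 0.744
outer loop
vertex -3.128 1.871 1.632
vertex -2.722 1.339 1.705
vertex -1.694 2.748 3.14
endloop
endfacet
facet normal -0.304 -0.354 -0.885
outer loop
vertex -2.722 1.339 1.705
vertex -2.326 2.012 1.3
vertex -2.084 1.201 1.541
endloop
endfacet
facet normal 0.022 -0.721 0.692
outer loop
vertex -2.722 1.339 1.705
vertex -2.084 1.201 1.541
vertex -1.694 2.748 3.14
endloop
endfacet
facet normal -0.303 -0.353 -0.885
outer loop
vertex -2.084 1.201 1.541
vertex -2.326 2.012 1.3
vertex -1.587 1.538 1.236
endloop
endfacet
facet normal 0.672 -0.607 0.424
outer loop
vertex -2.084 1.201 1.541
vertex -1.587 1.538 1.236
vertex -1.694 2.748 3.14
endloop
endfacet
facet normal -0.239 0.630 -0.739
outer loop
vertex 2.075 0.829 2.147
vertex 1.289 0.194 1.86
vertex 1.119 0.955 2.564
endloop
endfacet
facet normal 0.411 0.393 0.823
outer loop
vertex 2.075 0.829 2.147
vertex 1.119 0.955 2.564
vertex 1.711 -0.914 3.16
endloop
endfacet
facet normal -0.239 0.630 -0.739
outer loop
vertex 1.119 0.955 2.564
vertex 1.289 0.194 1.86
vertex 0.334 0.32 2.276
endloop
endfacet
facet normal -0.441 0.143 0.886
outer loop
vertex 1.119 0.955 2.564
vertex 0.334 0.32 2.276
vertex 1.711 -0.914 3.16
endloop
endfacet
facet normal -0.239 0.630 -0.739
outer loop
vertex 0.334 0.32 2.276
vertex 1.289 0.194 1.86
vertex 0.504 -0.441 1.573
endloop
endfacet
facet normal -0.741 -0.538 0.403
outer loop
vertex 0.334 0.32 2.276
vertex 0.504 -0.441 1.573
vertex 1.711 -0.914 3.16
endloop
endfacet
facet normal -0.240 0.630 -0.739
outer loop
vertex 0.504 -0.441 1.573
vertex 1.289 0.194 1.86
vertex 1.46 -0.566 1.156
endloop
endfacet
facet normal -0.190 -0.971 -0.145
outer loop
vertex 0.504 -0.441 1.573
vertex 1.46 -0.566 1.156
vertex 1.711 -0.914 3.16
endloop
endfacet
facet normal -0.240 0.630 -0.739
outer loop
vertex 1.46 -0.566 1.156
vertex 1.289 0.194 1.86
vertex 2.245 0.069 1.443
endloop
endfacet
facet normal 0.660 -0.722 -0.208
outer loop
vertex 1.46 -0.566 1.156
vertex 2.245 0.069 1.443
vertex 1.711 -0.914 3.16
endloop
endfacet
facet normal -0.240 0.630 -0.738
outer loop
vertex 2.245 0.069 1.443
vertex 1.289 0.194 1.86
vertex 2.075 0.829 2.147
endloop
endfacet
facet normal 0.960 -0.040 0.276
outer loop
vertex 2.245 0.069 1.443
vertex 2.075 0.829 2.147
vertex 1.711 -0.914 3.16
endloop
endfacet

endsolid


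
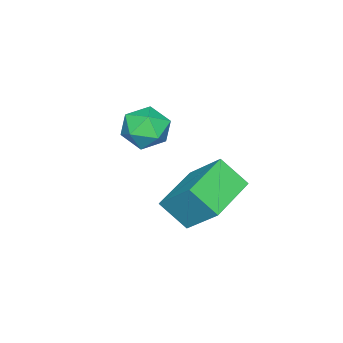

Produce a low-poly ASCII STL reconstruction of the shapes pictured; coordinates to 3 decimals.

solid 
facet normal -0.742 0.642 -0.193
outer loop
vertex -0.056 0.08 -3.9
vertex -0.644 -0.48 -3.501
vertex -0.222 0.155 -3.014
endloop
endfacet
facet normal -0.124 0.987 -0.107
outer loop
vertex -0.056 0.08 -3.9
vertex -0.222 0.155 -3.014
vertex 0.625 0.228 -3.324
endloop
endfacet
facet normal 0.338 0.734 -0.589
outer loop
vertex -0.056 0.08 -3.9
vertex 0.625 0.228 -3.324
vertex 0.726 -0.362 -4.002
endloop
endfacet
facet normal 0.005 0.233 -0.972
outer loop
vertex -0.056 0.08 -3.9
vertex 0.726 -0.362 -4.002
vertex -0.058 -0.799 -4.111
endloop
endfacet
facet normal -0.662 0.176 -0.728
outer loop
vertex -0.056 0.08 -3.9
vertex -0.058 -0.799 -4.111
vertex -0.644 -0.48 -3.501
endloop
endfacet
facet normal 0.127 0.830 0.544
outer loop
vertex 0.625 0.228 -3.324
vertex -0.222 0.155 -3.014
vertex 0.458 -0.241 -2.569
endloop
endfacet
facet normal -0.874 0.272 0.403
outer loop
vertex -0.222 0.155 -3.014
vertex -0.644 -0.48 -3.501
vertex -0.326 -0.678 -2.678
endloop
endfacet
facet normal -0.744 -0.481 -0.463
outer loop
vertex -0.644 -0.48 -3.501
vertex -0.058 -0.799 -4.111
vertex -0.225 -1.268 -3.356
endloop
endfacet
facet normal 0.336 -0.388 -0.858
outer loop
vertex -0.058 -0.799 -4.111
vertex 0.726 -0.362 -4.002
vertex 0.622 -1.195 -3.666
endloop
endfacet
facet normal 0.875 0.422 -0.237
outer loop
vertex 0.726 -0.362 -4.002
vertex 0.625 0.228 -3.324
vertex 1.044 -0.56 -3.179
endloop
endfacet
facet normal -0.005 -0.233 0.972
outer loop
vertex 0.456 -1.12 -2.78
vertex 0.458 -0.241 -2.569
vertex -0.326 -0.678 -2.678
endloop
endfacet
facet normal -0.338 -0.734 0.589
outer loop
vertex 0.456 -1.12 -2.78
vertex -0.326 -0.678 -2.678
vertex -0.225 -1.268 -3.356
endloop
endfacet
facet normal 0.124 -0.987 0.107
outer loop
vertex 0.456 -1.12 -2.78
vertex -0.225 -1.268 -3.356
vertex 0.622 -1.195 -3.666
endloop
endfacet
facet normal 0.742 -0.642 0.193
outer loop
vertex 0.456 -1.12 -2.78
vertex 0.622 -1.195 -3.666
vertex 1.044 -0.56 -3.179
endloop
endfacet
facet normal 0.662 -0.176 0.728
outer loop
vertex 0.456 -1.12 -2.78
vertex 1.044 -0.56 -3.179
vertex 0.458 -0.241 -2.569
endloop
endfacet
facet normal -0.336 0.388 0.858
outer loop
vertex -0.326 -0.678 -2.678
vertex 0.458 -0.241 -2.569
vertex -0.222 0.155 -3.014
endloop
endfacet
facet normal -0.875 -0.422 0.237
outer loop
vertex -0.225 -1.268 -3.356
vertex -0.326 -0.678 -2.678
vertex -0.644 -0.48 -3.501
endloop
endfacet
facet normal -0.127 -0.830 -0.544
outer loop
vertex 0.622 -1.195 -3.666
vertex -0.225 -1.268 -3.356
vertex -0.058 -0.799 -4.111
endloop
endfacet
facet normal 0.874 -0.272 -0.403
outer loop
vertex 1.044 -0.56 -3.179
vertex 0.622 -1.195 -3.666
vertex 0.726 -0.362 -4.002
endloop
endfacet
facet normal 0.744 0.481 0.463
outer loop
vertex 0.458 -0.241 -2.569
vertex 1.044 -0.56 -3.179
vertex 0.625 0.228 -3.324
endloop
endfacet
facet normal -0.987 -0.009 0.160
outer loop
vertex 1.468 2.985 -2.762
vertex 1.319 3.883 -3.632
vertex 1.285 1.8 -3.953
endloop
endfacet
facet normal 0.119 -0.713 0.691
outer loop
vertex 3.101 1.817 -4.248
vertex 1.468 2.985 -2.762
vertex 1.285 1.8 -3.953
endloop
endfacet
facet normal -0.987 -0.009 0.160
outer loop
vertex 1.285 1.8 -3.953
vertex 1.319 3.883 -3.632
vertex 1.136 2.699 -4.824
endloop
endfacet
facet normal -0.108 -0.701 -0.705
outer loop
vertex 1.136 2.699 -4.824
vertex 3.101 1.817 -4.248
vertex 1.285 1.8 -3.953
endloop
endfacet
facet normal 0.108 0.701 0.705
outer loop
vertex 1.468 2.985 -2.762
vertex 3.135 3.9 -3.927
vertex 1.319 3.883 -3.632
endloop
endfacet
facet normal 0.118 -0.714 0.691
outer loop
vertex 3.284 3.001 -3.056
vertex 1.468 2.985 -2.762
vertex 3.101 1.817 -4.248
endloop
endfacet
facet normal 0.108 0.701 0.705
outer loop
vertex 3.284 3.001 -3.056
vertex 3.135 3.9 -3.927
vertex 1.468 2.985 -2.762
endloop
endfacet
facet normal -0.119 0.714 -0.690
outer loop
vertex 1.319 3.883 -3.632
vertex 3.135 3.9 -3.927
vertex 1.136 2.699 -4.824
endloop
endfacet
facet normal -0.108 -0.701 -0.705
outer loop
vertex 2.952 2.715 -5.118
vertex 3.101 1.817 -4.248
vertex 1.136 2.699 -4.824
endloop
endfacet
facet normal -0.118 0.713 -0.691
outer loop
vertex 1.136 2.699 -4.824
vertex 3.135 3.9 -3.927
vertex 2.952 2.715 -5.118
endloop
endfacet
facet normal 0.987 0.009 -0.160
outer loop
vertex 2.952 2.715 -5.118
vertex 3.284 3.001 -3.056
vertex 3.101 1.817 -4.248
endloop
endfacet
facet normal 0.987 0.008 -0.160
outer loop
vertex 3.135 3.9 -3.927
vertex 3.284 3.001 -3.056
vertex 2.952 2.715 -5.118
endloop
endfacet

endsolid


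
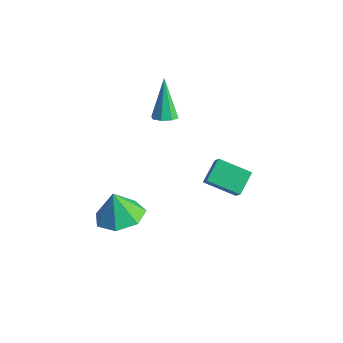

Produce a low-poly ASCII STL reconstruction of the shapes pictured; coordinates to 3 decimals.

solid 
facet normal 0.262 0.034 -0.964
outer loop
vertex 1.47 -1.551 -3.963
vertex 0.833 -2.387 -4.166
vertex 0.594 -1.345 -4.194
endloop
endfacet
facet normal 0.011 0.766 0.642
outer loop
vertex 1.47 -1.551 -3.963
vertex 0.594 -1.345 -4.194
vertex 0.487 -2.433 -2.894
endloop
endfacet
facet normal 0.263 0.034 -0.964
outer loop
vertex 0.594 -1.345 -4.194
vertex 0.833 -2.387 -4.166
vertex -0.101 -1.923 -4.404
endloop
endfacet
facet normal -0.646 0.611 0.458
outer loop
vertex 0.594 -1.345 -4.194
vertex -0.101 -1.923 -4.404
vertex 0.487 -2.433 -2.894
endloop
endfacet
facet normal 0.263 0.034 -0.964
outer loop
vertex -0.101 -1.923 -4.404
vertex 0.833 -2.387 -4.166
vertex -0.093 -2.851 -4.435
endloop
endfacet
facet normal -0.934 -0.020 0.357
outer loop
vertex -0.101 -1.923 -4.404
vertex -0.093 -2.851 -4.435
vertex 0.487 -2.433 -2.894
endloop
endfacet
facet normal 0.262 0.035 -0.964
outer loop
vertex -0.093 -2.851 -4.435
vertex 0.833 -2.387 -4.166
vertex 0.613 -3.43 -4.264
endloop
endfacet
facet normal -0.635 -0.651 0.416
outer loop
vertex -0.093 -2.851 -4.435
vertex 0.613 -3.43 -4.264
vertex 0.487 -2.433 -2.894
endloop
endfacet
facet normal 0.263 0.035 -0.964
outer loop
vertex 0.613 -3.43 -4.264
vertex 0.833 -2.387 -4.166
vertex 1.484 -3.224 -4.019
endloop
endfacet
facet normal 0.025 -0.807 0.590
outer loop
vertex 0.613 -3.43 -4.264
vertex 1.484 -3.224 -4.019
vertex 0.487 -2.433 -2.894
endloop
endfacet
facet normal 0.262 0.035 -0.964
outer loop
vertex 1.484 -3.224 -4.019
vertex 0.833 -2.387 -4.166
vertex 1.866 -2.388 -3.885
endloop
endfacet
facet normal 0.550 -0.371 0.748
outer loop
vertex 1.484 -3.224 -4.019
vertex 1.866 -2.388 -3.885
vertex 0.487 -2.433 -2.894
endloop
endfacet
facet normal 0.262 0.034 -0.964
outer loop
vertex 1.866 -2.388 -3.885
vertex 0.833 -2.387 -4.166
vertex 1.47 -1.551 -3.963
endloop
endfacet
facet normal 0.544 0.329 0.772
outer loop
vertex 1.866 -2.388 -3.885
vertex 1.47 -1.551 -3.963
vertex 0.487 -2.433 -2.894
endloop
endfacet
facet normal 0.365 -0.330 -0.871
outer loop
vertex 1.179 0.498 0.57
vertex 0.723 0.199 0.492
vertex 0.88 0.711 0.364
endloop
endfacet
facet normal 0.486 0.855 0.179
outer loop
vertex 1.179 0.498 0.57
vertex 0.88 0.711 0.364
vertex 0.037 0.821 2.128
endloop
endfacet
facet normal 0.368 -0.330 -0.869
outer loop
vertex 0.88 0.711 0.364
vertex 0.723 0.199 0.492
vertex 0.49 0.624 0.232
endloop
endfacet
facet normal -0.170 0.975 -0.142
outer loop
vertex 0.88 0.711 0.364
vertex 0.49 0.624 0.232
vertex 0.037 0.821 2.128
endloop
endfacet
facet normal 0.366 -0.332 -0.870
outer loop
vertex 0.49 0.624 0.232
vertex 0.723 0.199 0.492
vertex 0.236 0.289 0.253
endloop
endfacet
facet normal -0.780 0.576 -0.246
outer loop
vertex 0.49 0.624 0.232
vertex 0.236 0.289 0.253
vertex 0.037 0.821 2.128
endloop
endfacet
facet normal 0.366 -0.331 -0.870
outer loop
vertex 0.236 0.289 0.253
vertex 0.723 0.199 0.492
vertex 0.268 -0.099 0.414
endloop
endfacet
facet normal -0.991 -0.112 -0.073
outer loop
vertex 0.236 0.289 0.253
vertex 0.268 -0.099 0.414
vertex 0.037 0.821 2.128
endloop
endfacet
facet normal 0.366 -0.331 -0.870
outer loop
vertex 0.268 -0.099 0.414
vertex 0.723 0.199 0.492
vertex 0.567 -0.312 0.621
endloop
endfacet
facet normal -0.677 -0.683 0.275
outer loop
vertex 0.268 -0.099 0.414
vertex 0.567 -0.312 0.621
vertex 0.037 0.821 2.128
endloop
endfacet
facet normal 0.365 -0.331 -0.870
outer loop
vertex 0.567 -0.312 0.621
vertex 0.723 0.199 0.492
vertex 0.957 -0.226 0.752
endloop
endfacet
facet normal -0.023 -0.803 0.596
outer loop
vertex 0.567 -0.312 0.621
vertex 0.957 -0.226 0.752
vertex 0.037 0.821 2.128
endloop
endfacet
facet normal 0.366 -0.331 -0.870
outer loop
vertex 0.957 -0.226 0.752
vertex 0.723 0.199 0.492
vertex 1.211 0.11 0.731
endloop
endfacet
facet normal 0.590 -0.402 0.700
outer loop
vertex 0.957 -0.226 0.752
vertex 1.211 0.11 0.731
vertex 0.037 0.821 2.128
endloop
endfacet
facet normal 0.366 -0.331 -0.870
outer loop
vertex 1.211 0.11 0.731
vertex 0.723 0.199 0.492
vertex 1.179 0.498 0.57
endloop
endfacet
facet normal 0.800 0.285 0.528
outer loop
vertex 1.211 0.11 0.731
vertex 1.179 0.498 0.57
vertex 0.037 0.821 2.128
endloop
endfacet
facet normal -0.503 0.379 -0.777
outer loop
vertex 2.091 1.636 -2.492
vertex 3.301 2.284 -2.96
vertex 2.338 0.744 -3.087
endloop
endfacet
facet normal -0.834 -0.447 0.323
outer loop
vertex 3.199 0.096 -1.76
vertex 2.091 1.636 -2.492
vertex 2.338 0.744 -3.087
endloop
endfacet
facet normal -0.504 0.379 -0.776
outer loop
vertex 2.338 0.744 -3.087
vertex 3.301 2.284 -2.96
vertex 3.548 1.392 -3.556
endloop
endfacet
facet normal 0.224 -0.810 -0.541
outer loop
vertex 3.548 1.392 -3.556
vertex 3.199 0.096 -1.76
vertex 2.338 0.744 -3.087
endloop
endfacet
facet normal -0.225 0.810 0.541
outer loop
vertex 2.091 1.636 -2.492
vertex 4.162 1.636 -1.633
vertex 3.301 2.284 -2.96
endloop
endfacet
facet normal -0.834 -0.447 0.323
outer loop
vertex 2.952 0.988 -1.164
vertex 2.091 1.636 -2.492
vertex 3.199 0.096 -1.76
endloop
endfacet
facet normal -0.224 0.811 0.541
outer loop
vertex 2.952 0.988 -1.164
vertex 4.162 1.636 -1.633
vertex 2.091 1.636 -2.492
endloop
endfacet
facet normal 0.834 0.447 -0.323
outer loop
vertex 3.301 2.284 -2.96
vertex 4.162 1.636 -1.633
vertex 3.548 1.392 -3.556
endloop
endfacet
facet normal 0.225 -0.810 -0.541
outer loop
vertex 4.409 0.744 -2.228
vertex 3.199 0.096 -1.76
vertex 3.548 1.392 -3.556
endloop
endfacet
facet normal 0.834 0.447 -0.323
outer loop
vertex 3.548 1.392 -3.556
vertex 4.162 1.636 -1.633
vertex 4.409 0.744 -2.228
endloop
endfacet
facet normal 0.503 -0.379 0.776
outer loop
vertex 4.409 0.744 -2.228
vertex 2.952 0.988 -1.164
vertex 3.199 0.096 -1.76
endloop
endfacet
facet normal 0.504 -0.379 0.777
outer loop
vertex 4.162 1.636 -1.633
vertex 2.952 0.988 -1.164
vertex 4.409 0.744 -2.228
endloop
endfacet

endsolid


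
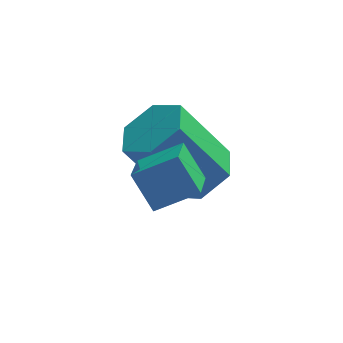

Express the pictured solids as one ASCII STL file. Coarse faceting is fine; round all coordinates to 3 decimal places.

solid 
facet normal 0.554 -0.029 -0.832
outer loop
vertex -2.333 -0.939 -1.284
vertex -3.012 -1.421 -1.719
vertex -3.009 -0.482 -1.75
endloop
endfacet
facet normal 0.419 0.873 0.248
outer loop
vertex -2.333 -0.939 -1.284
vertex -3.009 -0.482 -1.75
vertex -3.528 -0.876 0.514
endloop
endfacet
facet normal 0.419 0.873 0.248
outer loop
vertex -3.528 -0.876 0.514
vertex -3.009 -0.482 -1.75
vertex -4.204 -0.419 0.048
endloop
endfacet
facet normal -0.554 0.030 0.832
outer loop
vertex -3.528 -0.876 0.514
vertex -4.204 -0.419 0.048
vertex -4.208 -1.359 0.079
endloop
endfacet
facet normal 0.553 -0.029 -0.832
outer loop
vertex -3.009 -0.482 -1.75
vertex -3.012 -1.421 -1.719
vertex -3.689 -0.964 -2.185
endloop
endfacet
facet normal -0.413 0.858 -0.305
outer loop
vertex -3.009 -0.482 -1.75
vertex -3.689 -0.964 -2.185
vertex -4.204 -0.419 0.048
endloop
endfacet
facet normal -0.413 0.858 -0.305
outer loop
vertex -4.204 -0.419 0.048
vertex -3.689 -0.964 -2.185
vertex -4.884 -0.901 -0.387
endloop
endfacet
facet normal -0.554 0.030 0.832
outer loop
vertex -4.204 -0.419 0.048
vertex -4.884 -0.901 -0.387
vertex -4.208 -1.359 0.079
endloop
endfacet
facet normal 0.553 -0.029 -0.832
outer loop
vertex -3.689 -0.964 -2.185
vertex -3.012 -1.421 -1.719
vertex -3.692 -1.904 -2.154
endloop
endfacet
facet normal -0.833 -0.016 -0.553
outer loop
vertex -3.689 -0.964 -2.185
vertex -3.692 -1.904 -2.154
vertex -4.884 -0.901 -0.387
endloop
endfacet
facet normal -0.833 -0.016 -0.553
outer loop
vertex -4.884 -0.901 -0.387
vertex -3.692 -1.904 -2.154
vertex -4.887 -1.841 -0.356
endloop
endfacet
facet normal -0.554 0.029 0.832
outer loop
vertex -4.884 -0.901 -0.387
vertex -4.887 -1.841 -0.356
vertex -4.208 -1.359 0.079
endloop
endfacet
facet normal 0.554 -0.030 -0.832
outer loop
vertex -3.692 -1.904 -2.154
vertex -3.012 -1.421 -1.719
vertex -3.016 -2.361 -1.688
endloop
endfacet
facet normal -0.419 -0.873 -0.248
outer loop
vertex -3.692 -1.904 -2.154
vertex -3.016 -2.361 -1.688
vertex -4.887 -1.841 -0.356
endloop
endfacet
facet normal -0.419 -0.873 -0.248
outer loop
vertex -4.887 -1.841 -0.356
vertex -3.016 -2.361 -1.688
vertex -4.211 -2.298 0.11
endloop
endfacet
facet normal -0.554 0.029 0.832
outer loop
vertex -4.887 -1.841 -0.356
vertex -4.211 -2.298 0.11
vertex -4.208 -1.359 0.079
endloop
endfacet
facet normal 0.554 -0.030 -0.832
outer loop
vertex -3.016 -2.361 -1.688
vertex -3.012 -1.421 -1.719
vertex -2.336 -1.879 -1.253
endloop
endfacet
facet normal 0.413 -0.858 0.305
outer loop
vertex -3.016 -2.361 -1.688
vertex -2.336 -1.879 -1.253
vertex -4.211 -2.298 0.11
endloop
endfacet
facet normal 0.413 -0.858 0.305
outer loop
vertex -4.211 -2.298 0.11
vertex -2.336 -1.879 -1.253
vertex -3.531 -1.816 0.545
endloop
endfacet
facet normal -0.553 0.029 0.832
outer loop
vertex -4.211 -2.298 0.11
vertex -3.531 -1.816 0.545
vertex -4.208 -1.359 0.079
endloop
endfacet
facet normal 0.554 -0.029 -0.832
outer loop
vertex -2.336 -1.879 -1.253
vertex -3.012 -1.421 -1.719
vertex -2.333 -0.939 -1.284
endloop
endfacet
facet normal 0.833 0.016 0.553
outer loop
vertex -2.336 -1.879 -1.253
vertex -2.333 -0.939 -1.284
vertex -3.531 -1.816 0.545
endloop
endfacet
facet normal 0.833 0.016 0.553
outer loop
vertex -3.531 -1.816 0.545
vertex -2.333 -0.939 -1.284
vertex -3.528 -0.876 0.514
endloop
endfacet
facet normal -0.553 0.029 0.832
outer loop
vertex -3.531 -1.816 0.545
vertex -3.528 -0.876 0.514
vertex -4.208 -1.359 0.079
endloop
endfacet
facet normal -0.880 -0.136 -0.455
outer loop
vertex -4.6 -3.854 0.875
vertex -4.492 -2.86 0.37
vertex -4.084 -4.343 0.023
endloop
endfacet
facet normal -0.097 -0.887 0.451
outer loop
vertex -3.028 -4.18 0.57
vertex -4.6 -3.854 0.875
vertex -4.084 -4.343 0.023
endloop
endfacet
facet normal -0.880 -0.135 -0.456
outer loop
vertex -4.084 -4.343 0.023
vertex -4.492 -2.86 0.37
vertex -3.975 -3.349 -0.482
endloop
endfacet
facet normal 0.466 -0.441 -0.767
outer loop
vertex -3.975 -3.349 -0.482
vertex -3.028 -4.18 0.57
vertex -4.084 -4.343 0.023
endloop
endfacet
facet normal -0.466 0.441 0.768
outer loop
vertex -4.6 -3.854 0.875
vertex -3.436 -2.697 0.917
vertex -4.492 -2.86 0.37
endloop
endfacet
facet normal -0.097 -0.887 0.451
outer loop
vertex -3.545 -3.691 1.422
vertex -4.6 -3.854 0.875
vertex -3.028 -4.18 0.57
endloop
endfacet
facet normal -0.466 0.441 0.767
outer loop
vertex -3.545 -3.691 1.422
vertex -3.436 -2.697 0.917
vertex -4.6 -3.854 0.875
endloop
endfacet
facet normal 0.097 0.887 -0.451
outer loop
vertex -4.492 -2.86 0.37
vertex -3.436 -2.697 0.917
vertex -3.975 -3.349 -0.482
endloop
endfacet
facet normal 0.466 -0.440 -0.767
outer loop
vertex -2.92 -3.186 0.065
vertex -3.028 -4.18 0.57
vertex -3.975 -3.349 -0.482
endloop
endfacet
facet normal 0.097 0.887 -0.451
outer loop
vertex -3.975 -3.349 -0.482
vertex -3.436 -2.697 0.917
vertex -2.92 -3.186 0.065
endloop
endfacet
facet normal 0.880 0.136 0.456
outer loop
vertex -2.92 -3.186 0.065
vertex -3.545 -3.691 1.422
vertex -3.028 -4.18 0.57
endloop
endfacet
facet normal 0.880 0.135 0.455
outer loop
vertex -3.436 -2.697 0.917
vertex -3.545 -3.691 1.422
vertex -2.92 -3.186 0.065
endloop
endfacet

endsolid


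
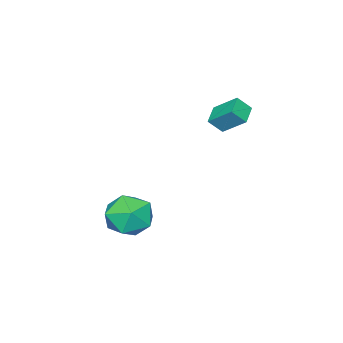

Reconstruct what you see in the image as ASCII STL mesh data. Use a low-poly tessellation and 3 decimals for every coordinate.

solid 
facet normal -0.499 0.491 -0.714
outer loop
vertex -3.122 1.83 2.747
vertex -2.315 2.199 2.437
vertex -2.969 0.819 1.945
endloop
endfacet
facet normal -0.859 -0.392 0.330
outer loop
vertex -2.565 0.421 2.523
vertex -3.122 1.83 2.747
vertex -2.969 0.819 1.945
endloop
endfacet
facet normal -0.500 0.491 -0.714
outer loop
vertex -2.969 0.819 1.945
vertex -2.315 2.199 2.437
vertex -2.162 1.188 1.634
endloop
endfacet
facet normal 0.118 -0.778 -0.618
outer loop
vertex -2.162 1.188 1.634
vertex -2.565 0.421 2.523
vertex -2.969 0.819 1.945
endloop
endfacet
facet normal -0.118 0.777 0.618
outer loop
vertex -3.122 1.83 2.747
vertex -1.911 1.801 3.015
vertex -2.315 2.199 2.437
endloop
endfacet
facet normal -0.859 -0.392 0.330
outer loop
vertex -2.718 1.432 3.326
vertex -3.122 1.83 2.747
vertex -2.565 0.421 2.523
endloop
endfacet
facet normal -0.118 0.778 0.617
outer loop
vertex -2.718 1.432 3.326
vertex -1.911 1.801 3.015
vertex -3.122 1.83 2.747
endloop
endfacet
facet normal 0.859 0.392 -0.330
outer loop
vertex -2.315 2.199 2.437
vertex -1.911 1.801 3.015
vertex -2.162 1.188 1.634
endloop
endfacet
facet normal 0.118 -0.778 -0.617
outer loop
vertex -1.758 0.79 2.213
vertex -2.565 0.421 2.523
vertex -2.162 1.188 1.634
endloop
endfacet
facet normal 0.859 0.392 -0.330
outer loop
vertex -2.162 1.188 1.634
vertex -1.911 1.801 3.015
vertex -1.758 0.79 2.213
endloop
endfacet
facet normal 0.499 -0.491 0.714
outer loop
vertex -1.758 0.79 2.213
vertex -2.718 1.432 3.326
vertex -2.565 0.421 2.523
endloop
endfacet
facet normal 0.500 -0.491 0.714
outer loop
vertex -1.911 1.801 3.015
vertex -2.718 1.432 3.326
vertex -1.758 0.79 2.213
endloop
endfacet
facet normal 0.027 0.376 0.926
outer loop
vertex 0.849 0.155 -1.305
vertex 1.436 -0.717 -0.968
vertex 1.952 0.182 -1.348
endloop
endfacet
facet normal -0.005 0.898 0.440
outer loop
vertex 0.849 0.155 -1.305
vertex 1.952 0.182 -1.348
vertex 1.356 0.589 -2.184
endloop
endfacet
facet normal -0.596 0.802 0.052
outer loop
vertex 0.849 0.155 -1.305
vertex 1.356 0.589 -2.184
vertex 0.473 -0.058 -2.321
endloop
endfacet
facet normal -0.929 0.220 0.298
outer loop
vertex 0.849 0.155 -1.305
vertex 0.473 -0.058 -2.321
vertex 0.523 -0.866 -1.569
endloop
endfacet
facet normal -0.544 -0.043 0.838
outer loop
vertex 0.849 0.155 -1.305
vertex 0.523 -0.866 -1.569
vertex 1.436 -0.717 -0.968
endloop
endfacet
facet normal 0.557 0.830 0.007
outer loop
vertex 1.356 0.589 -2.184
vertex 1.952 0.182 -1.348
vertex 2.257 -0.014 -2.391
endloop
endfacet
facet normal 0.609 -0.014 0.793
outer loop
vertex 1.952 0.182 -1.348
vertex 1.436 -0.717 -0.968
vertex 2.307 -0.822 -1.639
endloop
endfacet
facet normal -0.314 -0.693 0.649
outer loop
vertex 1.436 -0.717 -0.968
vertex 0.523 -0.866 -1.569
vertex 1.424 -1.469 -1.776
endloop
endfacet
facet normal -0.937 -0.267 -0.224
outer loop
vertex 0.523 -0.866 -1.569
vertex 0.473 -0.058 -2.321
vertex 0.828 -1.062 -2.612
endloop
endfacet
facet normal -0.398 0.675 -0.622
outer loop
vertex 0.473 -0.058 -2.321
vertex 1.356 0.589 -2.184
vertex 1.344 -0.163 -2.992
endloop
endfacet
facet normal 0.929 -0.220 -0.298
outer loop
vertex 1.931 -1.035 -2.655
vertex 2.257 -0.014 -2.391
vertex 2.307 -0.822 -1.639
endloop
endfacet
facet normal 0.596 -0.802 -0.052
outer loop
vertex 1.931 -1.035 -2.655
vertex 2.307 -0.822 -1.639
vertex 1.424 -1.469 -1.776
endloop
endfacet
facet normal 0.005 -0.898 -0.440
outer loop
vertex 1.931 -1.035 -2.655
vertex 1.424 -1.469 -1.776
vertex 0.828 -1.062 -2.612
endloop
endfacet
facet normal -0.027 -0.376 -0.926
outer loop
vertex 1.931 -1.035 -2.655
vertex 0.828 -1.062 -2.612
vertex 1.344 -0.163 -2.992
endloop
endfacet
facet normal 0.544 0.043 -0.838
outer loop
vertex 1.931 -1.035 -2.655
vertex 1.344 -0.163 -2.992
vertex 2.257 -0.014 -2.391
endloop
endfacet
facet normal 0.937 0.267 0.224
outer loop
vertex 2.307 -0.822 -1.639
vertex 2.257 -0.014 -2.391
vertex 1.952 0.182 -1.348
endloop
endfacet
facet normal 0.398 -0.675 0.622
outer loop
vertex 1.424 -1.469 -1.776
vertex 2.307 -0.822 -1.639
vertex 1.436 -0.717 -0.968
endloop
endfacet
facet normal -0.557 -0.830 -0.007
outer loop
vertex 0.828 -1.062 -2.612
vertex 1.424 -1.469 -1.776
vertex 0.523 -0.866 -1.569
endloop
endfacet
facet normal -0.609 0.014 -0.793
outer loop
vertex 1.344 -0.163 -2.992
vertex 0.828 -1.062 -2.612
vertex 0.473 -0.058 -2.321
endloop
endfacet
facet normal 0.314 0.693 -0.649
outer loop
vertex 2.257 -0.014 -2.391
vertex 1.344 -0.163 -2.992
vertex 1.356 0.589 -2.184
endloop
endfacet

endsolid


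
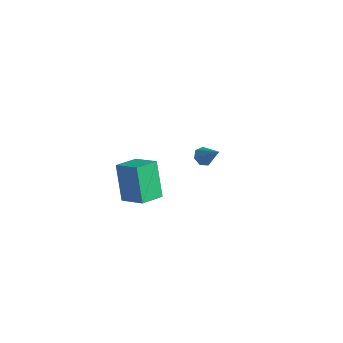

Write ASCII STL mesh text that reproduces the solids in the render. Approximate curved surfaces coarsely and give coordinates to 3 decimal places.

solid 
facet normal -0.426 0.286 0.858
outer loop
vertex -3.612 -3.578 1.306
vertex -2.336 -3.547 1.929
vertex -3.476 -2.361 0.968
endloop
endfacet
facet normal -0.898 -0.021 -0.439
outer loop
vertex -2.624 -2.933 -0.749
vertex -3.612 -3.578 1.306
vertex -3.476 -2.361 0.968
endloop
endfacet
facet normal -0.426 0.286 0.858
outer loop
vertex -3.476 -2.361 0.968
vertex -2.336 -3.547 1.929
vertex -2.2 -2.331 1.591
endloop
endfacet
facet normal 0.107 0.958 -0.266
outer loop
vertex -2.2 -2.331 1.591
vertex -2.624 -2.933 -0.749
vertex -3.476 -2.361 0.968
endloop
endfacet
facet normal -0.107 -0.958 0.266
outer loop
vertex -3.612 -3.578 1.306
vertex -1.484 -4.119 0.212
vertex -2.336 -3.547 1.929
endloop
endfacet
facet normal -0.898 -0.021 -0.439
outer loop
vertex -2.76 -4.149 -0.411
vertex -3.612 -3.578 1.306
vertex -2.624 -2.933 -0.749
endloop
endfacet
facet normal -0.107 -0.958 0.265
outer loop
vertex -2.76 -4.149 -0.411
vertex -1.484 -4.119 0.212
vertex -3.612 -3.578 1.306
endloop
endfacet
facet normal 0.898 0.021 0.439
outer loop
vertex -2.336 -3.547 1.929
vertex -1.484 -4.119 0.212
vertex -2.2 -2.331 1.591
endloop
endfacet
facet normal 0.106 0.958 -0.266
outer loop
vertex -1.348 -2.902 -0.126
vertex -2.624 -2.933 -0.749
vertex -2.2 -2.331 1.591
endloop
endfacet
facet normal 0.898 0.021 0.439
outer loop
vertex -2.2 -2.331 1.591
vertex -1.484 -4.119 0.212
vertex -1.348 -2.902 -0.126
endloop
endfacet
facet normal 0.426 -0.286 -0.858
outer loop
vertex -1.348 -2.902 -0.126
vertex -2.76 -4.149 -0.411
vertex -2.624 -2.933 -0.749
endloop
endfacet
facet normal 0.426 -0.286 -0.858
outer loop
vertex -1.484 -4.119 0.212
vertex -2.76 -4.149 -0.411
vertex -1.348 -2.902 -0.126
endloop
endfacet
facet normal -0.692 0.013 -0.722
outer loop
vertex -3.77 3.662 -3.772
vertex -4.085 3.29 -3.477
vertex -4.096 3.859 -3.456
endloop
endfacet
facet normal 0.509 0.861 -0.012
outer loop
vertex -3.77 3.662 -3.772
vertex -4.096 3.859 -3.456
vertex -3.075 3.27 -2.423
endloop
endfacet
facet normal -0.692 0.013 -0.721
outer loop
vertex -4.096 3.859 -3.456
vertex -4.085 3.29 -3.477
vertex -4.413 3.627 -3.156
endloop
endfacet
facet normal -0.082 0.829 0.554
outer loop
vertex -4.096 3.859 -3.456
vertex -4.413 3.627 -3.156
vertex -3.075 3.27 -2.423
endloop
endfacet
facet normal -0.692 0.014 -0.722
outer loop
vertex -4.413 3.627 -3.156
vertex -4.085 3.29 -3.477
vertex -4.484 3.141 -3.097
endloop
endfacet
facet normal -0.438 0.171 0.883
outer loop
vertex -4.413 3.627 -3.156
vertex -4.484 3.141 -3.097
vertex -3.075 3.27 -2.423
endloop
endfacet
facet normal -0.692 0.014 -0.721
outer loop
vertex -4.484 3.141 -3.097
vertex -4.085 3.29 -3.477
vertex -4.254 2.767 -3.325
endloop
endfacet
facet normal -0.291 -0.622 0.727
outer loop
vertex -4.484 3.141 -3.097
vertex -4.254 2.767 -3.325
vertex -3.075 3.27 -2.423
endloop
endfacet
facet normal -0.692 0.014 -0.722
outer loop
vertex -4.254 2.767 -3.325
vertex -4.085 3.29 -3.477
vertex -3.897 2.786 -3.667
endloop
endfacet
facet normal 0.247 -0.947 0.205
outer loop
vertex -4.254 2.767 -3.325
vertex -3.897 2.786 -3.667
vertex -3.075 3.27 -2.423
endloop
endfacet
facet normal -0.693 0.014 -0.721
outer loop
vertex -3.897 2.786 -3.667
vertex -4.085 3.29 -3.477
vertex -3.682 3.185 -3.866
endloop
endfacet
facet normal 0.773 -0.563 -0.292
outer loop
vertex -3.897 2.786 -3.667
vertex -3.682 3.185 -3.866
vertex -3.075 3.27 -2.423
endloop
endfacet
facet normal -0.692 0.014 -0.721
outer loop
vertex -3.682 3.185 -3.866
vertex -4.085 3.29 -3.477
vertex -3.77 3.662 -3.772
endloop
endfacet
facet normal 0.890 0.241 -0.388
outer loop
vertex -3.682 3.185 -3.866
vertex -3.77 3.662 -3.772
vertex -3.075 3.27 -2.423
endloop
endfacet

endsolid


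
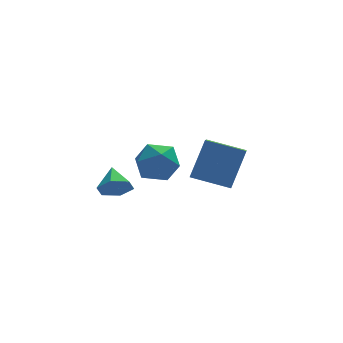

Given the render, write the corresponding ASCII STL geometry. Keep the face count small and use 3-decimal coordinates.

solid 
facet normal -0.106 -0.874 -0.474
outer loop
vertex -3.598 2.68 -3.725
vertex -3.889 2.347 -3.046
vertex -4.394 2.695 -3.575
endloop
endfacet
facet normal -0.084 0.845 -0.529
outer loop
vertex -3.598 2.68 -3.725
vertex -4.394 2.695 -3.575
vertex -3.751 3.473 -2.434
endloop
endfacet
facet normal -0.106 -0.874 -0.474
outer loop
vertex -4.394 2.695 -3.575
vertex -3.889 2.347 -3.046
vertex -4.685 2.362 -2.896
endloop
endfacet
facet normal -0.763 0.646 -0.010
outer loop
vertex -4.394 2.695 -3.575
vertex -4.685 2.362 -2.896
vertex -3.751 3.473 -2.434
endloop
endfacet
facet normal -0.106 -0.873 -0.476
outer loop
vertex -4.685 2.362 -2.896
vertex -3.889 2.347 -3.046
vertex -4.18 2.013 -2.368
endloop
endfacet
facet normal -0.629 0.219 0.746
outer loop
vertex -4.685 2.362 -2.896
vertex -4.18 2.013 -2.368
vertex -3.751 3.473 -2.434
endloop
endfacet
facet normal -0.106 -0.873 -0.476
outer loop
vertex -4.18 2.013 -2.368
vertex -3.889 2.347 -3.046
vertex -3.384 1.998 -2.518
endloop
endfacet
facet normal 0.185 -0.010 0.983
outer loop
vertex -4.18 2.013 -2.368
vertex -3.384 1.998 -2.518
vertex -3.751 3.473 -2.434
endloop
endfacet
facet normal -0.107 -0.873 -0.475
outer loop
vertex -3.384 1.998 -2.518
vertex -3.889 2.347 -3.046
vertex -3.093 2.331 -3.196
endloop
endfacet
facet normal 0.865 0.189 0.464
outer loop
vertex -3.384 1.998 -2.518
vertex -3.093 2.331 -3.196
vertex -3.751 3.473 -2.434
endloop
endfacet
facet normal -0.107 -0.874 -0.474
outer loop
vertex -3.093 2.331 -3.196
vertex -3.889 2.347 -3.046
vertex -3.598 2.68 -3.725
endloop
endfacet
facet normal 0.732 0.616 -0.292
outer loop
vertex -3.093 2.331 -3.196
vertex -3.598 2.68 -3.725
vertex -3.751 3.473 -2.434
endloop
endfacet
facet normal 0.170 -0.024 0.985
outer loop
vertex -2.58 2.056 -0.436
vertex -2.271 1.021 -0.514
vertex -1.541 1.814 -0.621
endloop
endfacet
facet normal 0.276 0.632 0.724
outer loop
vertex -2.58 2.056 -0.436
vertex -1.541 1.814 -0.621
vertex -2.01 2.631 -1.155
endloop
endfacet
facet normal -0.330 0.847 0.416
outer loop
vertex -2.58 2.056 -0.436
vertex -2.01 2.631 -1.155
vertex -3.03 2.343 -1.378
endloop
endfacet
facet normal -0.811 0.325 0.486
outer loop
vertex -2.58 2.056 -0.436
vertex -3.03 2.343 -1.378
vertex -3.191 1.348 -0.982
endloop
endfacet
facet normal -0.502 -0.213 0.838
outer loop
vertex -2.58 2.056 -0.436
vertex -3.191 1.348 -0.982
vertex -2.271 1.021 -0.514
endloop
endfacet
facet normal 0.778 0.589 0.218
outer loop
vertex -2.01 2.631 -1.155
vertex -1.541 1.814 -0.621
vertex -1.349 1.952 -1.678
endloop
endfacet
facet normal 0.606 -0.472 0.640
outer loop
vertex -1.541 1.814 -0.621
vertex -2.271 1.021 -0.514
vertex -1.51 0.957 -1.282
endloop
endfacet
facet normal -0.481 -0.779 0.402
outer loop
vertex -2.271 1.021 -0.514
vertex -3.191 1.348 -0.982
vertex -2.53 0.669 -1.505
endloop
endfacet
facet normal -0.982 0.093 -0.166
outer loop
vertex -3.191 1.348 -0.982
vertex -3.03 2.343 -1.378
vertex -2.999 1.486 -2.039
endloop
endfacet
facet normal -0.204 0.938 -0.280
outer loop
vertex -3.03 2.343 -1.378
vertex -2.01 2.631 -1.155
vertex -2.269 2.279 -2.146
endloop
endfacet
facet normal 0.811 -0.325 -0.486
outer loop
vertex -1.96 1.244 -2.224
vertex -1.349 1.952 -1.678
vertex -1.51 0.957 -1.282
endloop
endfacet
facet normal 0.330 -0.847 -0.416
outer loop
vertex -1.96 1.244 -2.224
vertex -1.51 0.957 -1.282
vertex -2.53 0.669 -1.505
endloop
endfacet
facet normal -0.276 -0.632 -0.724
outer loop
vertex -1.96 1.244 -2.224
vertex -2.53 0.669 -1.505
vertex -2.999 1.486 -2.039
endloop
endfacet
facet normal -0.170 0.024 -0.985
outer loop
vertex -1.96 1.244 -2.224
vertex -2.999 1.486 -2.039
vertex -2.269 2.279 -2.146
endloop
endfacet
facet normal 0.502 0.213 -0.838
outer loop
vertex -1.96 1.244 -2.224
vertex -2.269 2.279 -2.146
vertex -1.349 1.952 -1.678
endloop
endfacet
facet normal 0.982 -0.093 0.166
outer loop
vertex -1.51 0.957 -1.282
vertex -1.349 1.952 -1.678
vertex -1.541 1.814 -0.621
endloop
endfacet
facet normal 0.204 -0.938 0.280
outer loop
vertex -2.53 0.669 -1.505
vertex -1.51 0.957 -1.282
vertex -2.271 1.021 -0.514
endloop
endfacet
facet normal -0.778 -0.589 -0.218
outer loop
vertex -2.999 1.486 -2.039
vertex -2.53 0.669 -1.505
vertex -3.191 1.348 -0.982
endloop
endfacet
facet normal -0.606 0.472 -0.640
outer loop
vertex -2.269 2.279 -2.146
vertex -2.999 1.486 -2.039
vertex -3.03 2.343 -1.378
endloop
endfacet
facet normal 0.481 0.779 -0.402
outer loop
vertex -1.349 1.952 -1.678
vertex -2.269 2.279 -2.146
vertex -2.01 2.631 -1.155
endloop
endfacet
facet normal -0.858 0.444 0.258
outer loop
vertex 0.261 3.239 -1.289
vertex 0.787 4.767 -2.169
vertex -0.617 2.545 -3.018
endloop
endfacet
facet normal -0.285 -0.831 0.478
outer loop
vertex 0.953 1.733 -3.491
vertex 0.261 3.239 -1.289
vertex -0.617 2.545 -3.018
endloop
endfacet
facet normal -0.858 0.444 0.258
outer loop
vertex -0.617 2.545 -3.018
vertex 0.787 4.767 -2.169
vertex -0.092 4.073 -3.899
endloop
endfacet
facet normal -0.427 -0.337 -0.839
outer loop
vertex -0.092 4.073 -3.899
vertex 0.953 1.733 -3.491
vertex -0.617 2.545 -3.018
endloop
endfacet
facet normal 0.427 0.336 0.839
outer loop
vertex 0.261 3.239 -1.289
vertex 2.357 3.955 -2.642
vertex 0.787 4.767 -2.169
endloop
endfacet
facet normal -0.286 -0.830 0.478
outer loop
vertex 1.832 2.427 -1.761
vertex 0.261 3.239 -1.289
vertex 0.953 1.733 -3.491
endloop
endfacet
facet normal 0.426 0.337 0.839
outer loop
vertex 1.832 2.427 -1.761
vertex 2.357 3.955 -2.642
vertex 0.261 3.239 -1.289
endloop
endfacet
facet normal 0.285 0.831 -0.478
outer loop
vertex 0.787 4.767 -2.169
vertex 2.357 3.955 -2.642
vertex -0.092 4.073 -3.899
endloop
endfacet
facet normal -0.426 -0.337 -0.840
outer loop
vertex 1.479 3.261 -4.371
vertex 0.953 1.733 -3.491
vertex -0.092 4.073 -3.899
endloop
endfacet
facet normal 0.286 0.830 -0.478
outer loop
vertex -0.092 4.073 -3.899
vertex 2.357 3.955 -2.642
vertex 1.479 3.261 -4.371
endloop
endfacet
facet normal 0.858 -0.444 -0.258
outer loop
vertex 1.479 3.261 -4.371
vertex 1.832 2.427 -1.761
vertex 0.953 1.733 -3.491
endloop
endfacet
facet normal 0.858 -0.444 -0.258
outer loop
vertex 2.357 3.955 -2.642
vertex 1.832 2.427 -1.761
vertex 1.479 3.261 -4.371
endloop
endfacet

endsolid


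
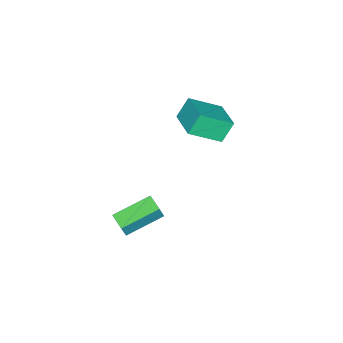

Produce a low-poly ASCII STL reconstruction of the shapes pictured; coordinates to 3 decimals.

solid 
facet normal -0.653 -0.729 -0.204
outer loop
vertex -0.609 2.4 2.855
vertex -1.262 2.688 3.918
vertex -1.706 3.666 1.838
endloop
endfacet
facet normal 0.510 -0.225 -0.830
outer loop
vertex -0.538 4.972 2.202
vertex -0.609 2.4 2.855
vertex -1.706 3.666 1.838
endloop
endfacet
facet normal -0.652 -0.730 -0.204
outer loop
vertex -1.706 3.666 1.838
vertex -1.262 2.688 3.918
vertex -2.36 3.954 2.9
endloop
endfacet
facet normal -0.560 0.645 -0.520
outer loop
vertex -2.36 3.954 2.9
vertex -0.538 4.972 2.202
vertex -1.706 3.666 1.838
endloop
endfacet
facet normal 0.560 -0.646 0.519
outer loop
vertex -0.609 2.4 2.855
vertex -0.094 3.994 4.282
vertex -1.262 2.688 3.918
endloop
endfacet
facet normal 0.510 -0.225 -0.830
outer loop
vertex 0.56 3.706 3.22
vertex -0.609 2.4 2.855
vertex -0.538 4.972 2.202
endloop
endfacet
facet normal 0.559 -0.646 0.520
outer loop
vertex 0.56 3.706 3.22
vertex -0.094 3.994 4.282
vertex -0.609 2.4 2.855
endloop
endfacet
facet normal -0.510 0.225 0.830
outer loop
vertex -1.262 2.688 3.918
vertex -0.094 3.994 4.282
vertex -2.36 3.954 2.9
endloop
endfacet
facet normal -0.560 0.646 -0.519
outer loop
vertex -1.191 5.26 3.265
vertex -0.538 4.972 2.202
vertex -2.36 3.954 2.9
endloop
endfacet
facet normal -0.510 0.225 0.830
outer loop
vertex -2.36 3.954 2.9
vertex -0.094 3.994 4.282
vertex -1.191 5.26 3.265
endloop
endfacet
facet normal 0.653 0.730 0.203
outer loop
vertex -1.191 5.26 3.265
vertex 0.56 3.706 3.22
vertex -0.538 4.972 2.202
endloop
endfacet
facet normal 0.653 0.730 0.204
outer loop
vertex -0.094 3.994 4.282
vertex 0.56 3.706 3.22
vertex -1.191 5.26 3.265
endloop
endfacet
facet normal -0.775 0.546 0.317
outer loop
vertex 1.475 2.116 -2.02
vertex 1.972 2.928 -2.203
vertex 1.073 2.133 -3.033
endloop
endfacet
facet normal -0.513 -0.837 0.190
outer loop
vertex 2.748 0.952 -3.717
vertex 1.475 2.116 -2.02
vertex 1.073 2.133 -3.033
endloop
endfacet
facet normal -0.775 0.547 0.316
outer loop
vertex 1.073 2.133 -3.033
vertex 1.972 2.928 -2.203
vertex 1.571 2.945 -3.217
endloop
endfacet
facet normal -0.369 0.015 -0.929
outer loop
vertex 1.571 2.945 -3.217
vertex 2.748 0.952 -3.717
vertex 1.073 2.133 -3.033
endloop
endfacet
facet normal 0.368 -0.016 0.930
outer loop
vertex 1.475 2.116 -2.02
vertex 3.647 1.747 -2.887
vertex 1.972 2.928 -2.203
endloop
endfacet
facet normal -0.513 -0.837 0.189
outer loop
vertex 3.149 0.935 -2.703
vertex 1.475 2.116 -2.02
vertex 2.748 0.952 -3.717
endloop
endfacet
facet normal 0.368 -0.015 0.930
outer loop
vertex 3.149 0.935 -2.703
vertex 3.647 1.747 -2.887
vertex 1.475 2.116 -2.02
endloop
endfacet
facet normal 0.513 0.837 -0.189
outer loop
vertex 1.972 2.928 -2.203
vertex 3.647 1.747 -2.887
vertex 1.571 2.945 -3.217
endloop
endfacet
facet normal -0.368 0.016 -0.930
outer loop
vertex 3.245 1.764 -3.9
vertex 2.748 0.952 -3.717
vertex 1.571 2.945 -3.217
endloop
endfacet
facet normal 0.513 0.837 -0.190
outer loop
vertex 1.571 2.945 -3.217
vertex 3.647 1.747 -2.887
vertex 3.245 1.764 -3.9
endloop
endfacet
facet normal 0.776 -0.546 -0.316
outer loop
vertex 3.245 1.764 -3.9
vertex 3.149 0.935 -2.703
vertex 2.748 0.952 -3.717
endloop
endfacet
facet normal 0.775 -0.547 -0.317
outer loop
vertex 3.647 1.747 -2.887
vertex 3.149 0.935 -2.703
vertex 3.245 1.764 -3.9
endloop
endfacet

endsolid
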